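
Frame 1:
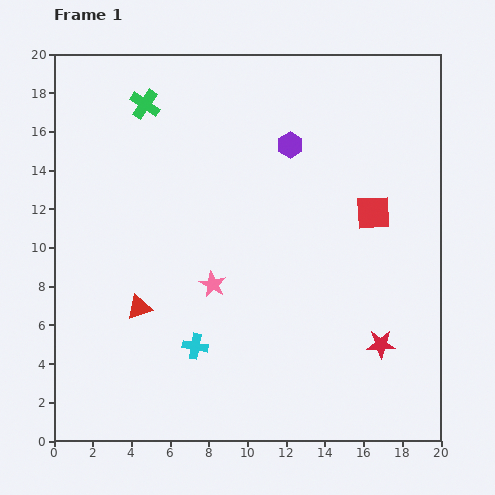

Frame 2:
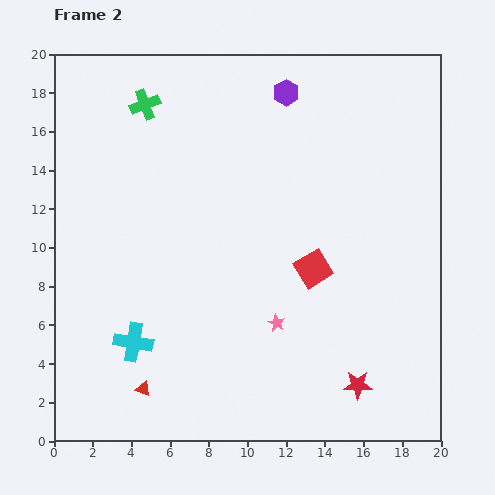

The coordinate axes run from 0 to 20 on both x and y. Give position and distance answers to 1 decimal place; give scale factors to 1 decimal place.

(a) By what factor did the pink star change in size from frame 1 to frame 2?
0.6×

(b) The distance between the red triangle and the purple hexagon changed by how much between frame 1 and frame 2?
+5.5

Distance in frame 1: 11.5. Distance in frame 2: 17.0.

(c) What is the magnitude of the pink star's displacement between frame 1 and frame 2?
3.9

The pink star moved from (8.2, 8.1) to (11.5, 6.1), a distance of √(3.3² + 2.0²) ≈ 3.9.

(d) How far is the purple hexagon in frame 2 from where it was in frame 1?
2.7

The purple hexagon moved from (12.2, 15.3) to (12.0, 18.0), a distance of √(0.2² + 2.7²) ≈ 2.7.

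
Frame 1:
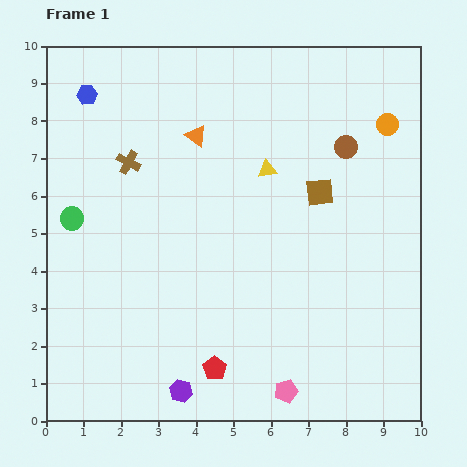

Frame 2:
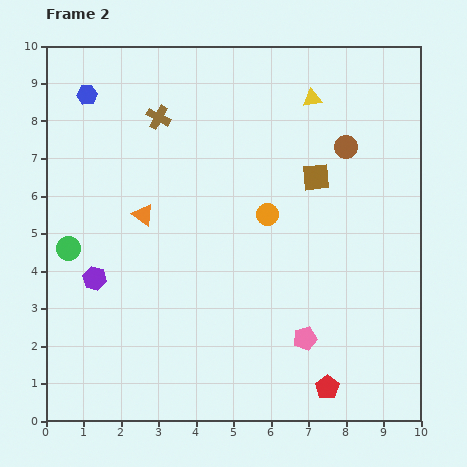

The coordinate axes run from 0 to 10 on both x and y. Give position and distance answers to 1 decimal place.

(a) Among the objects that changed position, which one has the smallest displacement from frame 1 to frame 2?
the brown square

(moved 0.4)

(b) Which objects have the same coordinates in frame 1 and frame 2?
the blue hexagon, the brown circle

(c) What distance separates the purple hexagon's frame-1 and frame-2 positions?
3.8

The purple hexagon moved from (3.6, 0.8) to (1.3, 3.8), a distance of √(2.3² + 3.0²) ≈ 3.8.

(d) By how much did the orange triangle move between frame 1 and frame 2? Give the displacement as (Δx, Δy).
(-1.4, -2.1)

The orange triangle was at (4.0, 7.6) in frame 1 and (2.6, 5.5) in frame 2.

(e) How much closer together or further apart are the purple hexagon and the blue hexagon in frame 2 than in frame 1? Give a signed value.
-3.4

Distance in frame 1: 8.3. Distance in frame 2: 4.9.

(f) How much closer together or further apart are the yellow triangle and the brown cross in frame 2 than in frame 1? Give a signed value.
+0.4

Distance in frame 1: 3.7. Distance in frame 2: 4.1.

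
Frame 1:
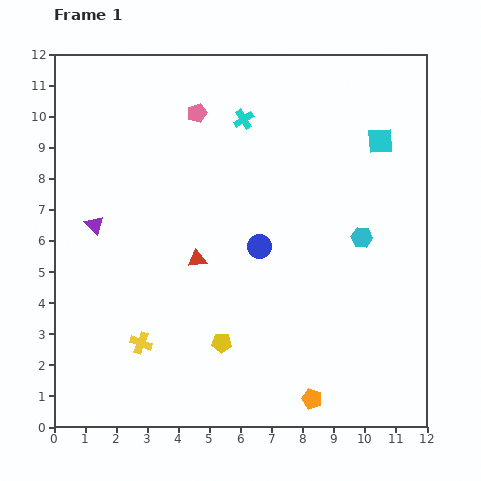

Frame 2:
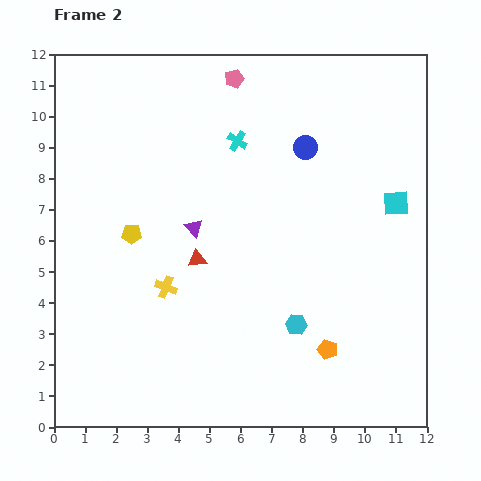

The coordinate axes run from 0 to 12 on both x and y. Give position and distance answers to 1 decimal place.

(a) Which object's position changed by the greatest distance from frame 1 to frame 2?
the yellow pentagon

(moved 4.5; next 3.5)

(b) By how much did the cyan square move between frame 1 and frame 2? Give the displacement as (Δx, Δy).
(0.5, -2.0)

The cyan square was at (10.5, 9.2) in frame 1 and (11.0, 7.2) in frame 2.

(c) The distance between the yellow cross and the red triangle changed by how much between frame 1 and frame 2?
-1.9

Distance in frame 1: 3.2. Distance in frame 2: 1.3.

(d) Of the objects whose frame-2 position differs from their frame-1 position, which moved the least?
the cyan cross

(moved 0.7)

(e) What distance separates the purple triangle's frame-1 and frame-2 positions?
3.2

The purple triangle moved from (1.3, 6.5) to (4.5, 6.4), a distance of √(3.2² + 0.1²) ≈ 3.2.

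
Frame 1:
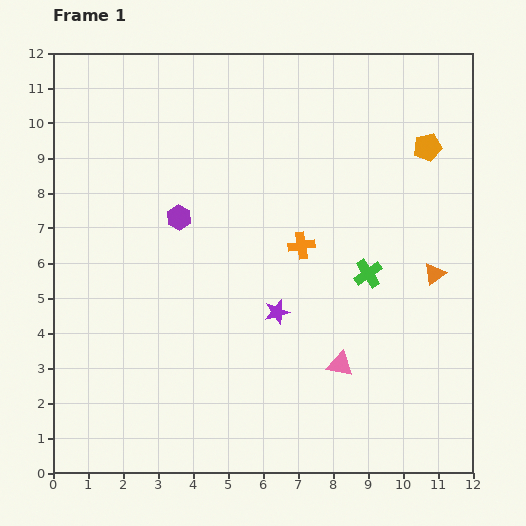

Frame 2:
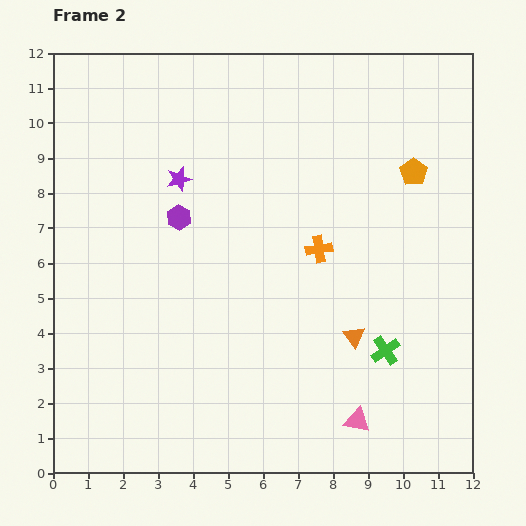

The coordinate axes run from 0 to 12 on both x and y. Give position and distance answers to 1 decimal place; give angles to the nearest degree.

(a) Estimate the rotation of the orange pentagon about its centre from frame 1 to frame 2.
24° counter-clockwise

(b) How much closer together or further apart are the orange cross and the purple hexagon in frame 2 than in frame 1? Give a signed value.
+0.5

Distance in frame 1: 3.6. Distance in frame 2: 4.1.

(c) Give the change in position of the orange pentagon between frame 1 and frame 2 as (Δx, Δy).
(-0.4, -0.7)

The orange pentagon was at (10.7, 9.3) in frame 1 and (10.3, 8.6) in frame 2.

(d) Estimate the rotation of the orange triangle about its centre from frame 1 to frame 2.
31° counter-clockwise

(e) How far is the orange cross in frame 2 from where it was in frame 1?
0.5

The orange cross moved from (7.1, 6.5) to (7.6, 6.4), a distance of √(0.5² + 0.1²) ≈ 0.5.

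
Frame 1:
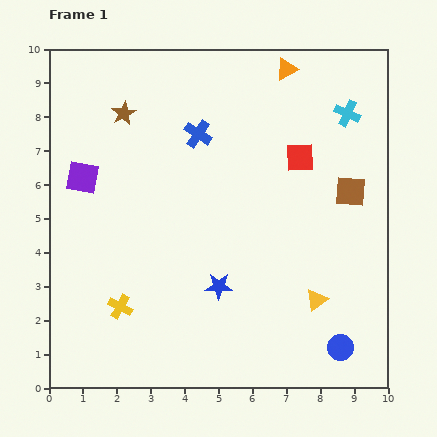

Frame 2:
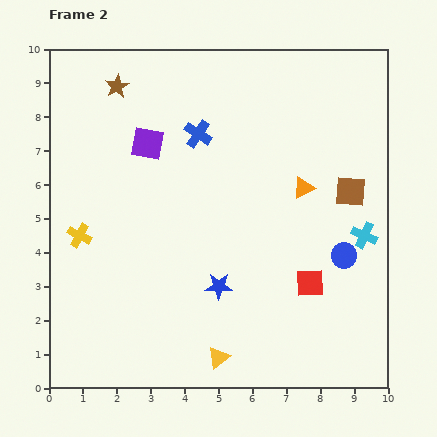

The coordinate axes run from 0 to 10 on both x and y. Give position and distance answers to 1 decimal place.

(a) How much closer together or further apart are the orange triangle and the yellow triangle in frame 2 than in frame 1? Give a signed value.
-1.3

Distance in frame 1: 6.9. Distance in frame 2: 5.6.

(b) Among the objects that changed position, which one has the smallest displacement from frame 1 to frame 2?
the brown star

(moved 0.8)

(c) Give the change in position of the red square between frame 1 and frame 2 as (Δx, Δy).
(0.3, -3.7)

The red square was at (7.4, 6.8) in frame 1 and (7.7, 3.1) in frame 2.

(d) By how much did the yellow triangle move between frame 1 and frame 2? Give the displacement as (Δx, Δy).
(-2.9, -1.7)

The yellow triangle was at (7.9, 2.6) in frame 1 and (5.0, 0.9) in frame 2.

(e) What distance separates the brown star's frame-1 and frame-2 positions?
0.8

The brown star moved from (2.2, 8.1) to (2.0, 8.9), a distance of √(0.2² + 0.8²) ≈ 0.8.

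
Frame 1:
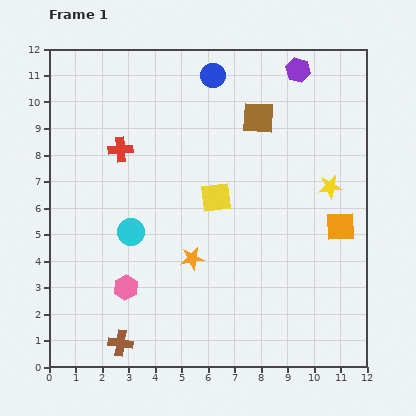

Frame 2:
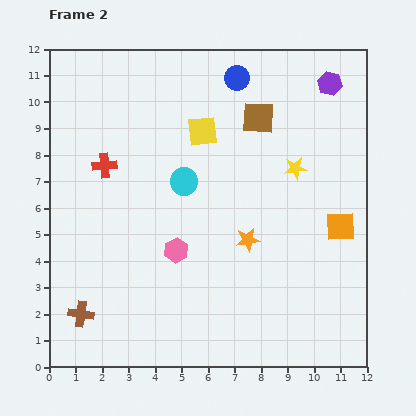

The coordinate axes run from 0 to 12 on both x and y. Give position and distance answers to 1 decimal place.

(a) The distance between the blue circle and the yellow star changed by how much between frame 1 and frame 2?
-2.1

Distance in frame 1: 6.1. Distance in frame 2: 4.0.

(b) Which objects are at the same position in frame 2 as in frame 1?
the brown square, the orange square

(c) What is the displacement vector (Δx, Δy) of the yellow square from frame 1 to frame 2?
(-0.5, 2.5)

The yellow square was at (6.3, 6.4) in frame 1 and (5.8, 8.9) in frame 2.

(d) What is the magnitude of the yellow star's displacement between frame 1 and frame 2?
1.5

The yellow star moved from (10.6, 6.8) to (9.3, 7.5), a distance of √(1.3² + 0.7²) ≈ 1.5.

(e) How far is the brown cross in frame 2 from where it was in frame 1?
1.9

The brown cross moved from (2.7, 0.9) to (1.2, 2.0), a distance of √(1.5² + 1.1²) ≈ 1.9.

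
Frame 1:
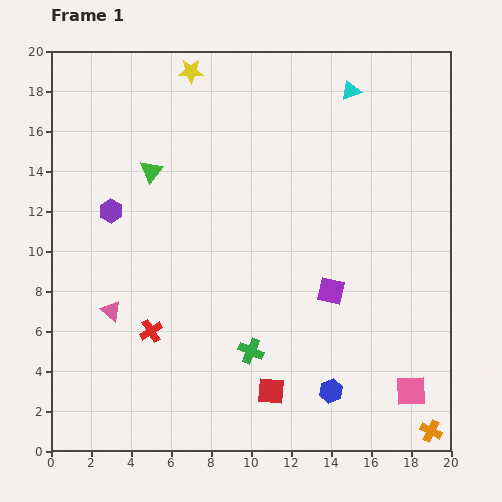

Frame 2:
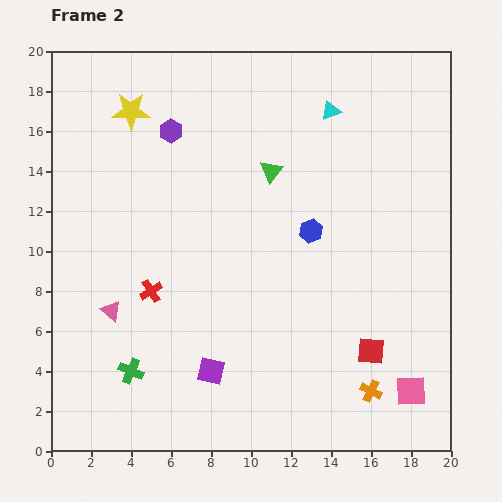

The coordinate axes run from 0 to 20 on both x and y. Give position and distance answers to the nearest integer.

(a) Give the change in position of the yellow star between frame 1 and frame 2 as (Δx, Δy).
(-3, -2)

The yellow star was at (7, 19) in frame 1 and (4, 17) in frame 2.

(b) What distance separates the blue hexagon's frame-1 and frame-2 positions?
8

The blue hexagon moved from (14, 3) to (13, 11), a distance of √(1² + 8²) ≈ 8.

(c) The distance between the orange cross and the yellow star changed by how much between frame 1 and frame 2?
-4

Distance in frame 1: 22. Distance in frame 2: 18.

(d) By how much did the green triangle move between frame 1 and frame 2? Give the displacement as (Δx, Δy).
(6, 0)

The green triangle was at (5, 14) in frame 1 and (11, 14) in frame 2.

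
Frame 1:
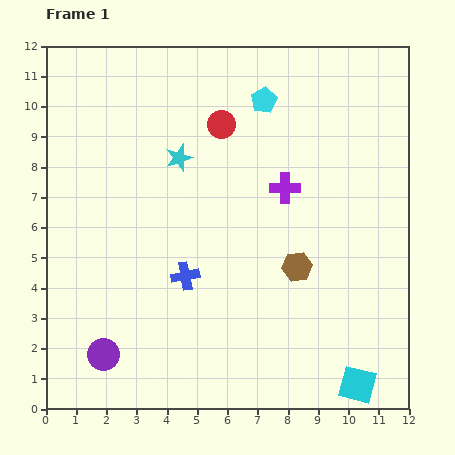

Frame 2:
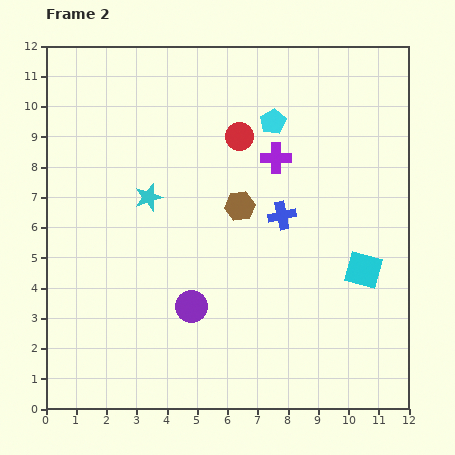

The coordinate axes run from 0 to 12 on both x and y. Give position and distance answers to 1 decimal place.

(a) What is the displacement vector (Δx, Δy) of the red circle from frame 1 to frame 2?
(0.6, -0.4)

The red circle was at (5.8, 9.4) in frame 1 and (6.4, 9.0) in frame 2.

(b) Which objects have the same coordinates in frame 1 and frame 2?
none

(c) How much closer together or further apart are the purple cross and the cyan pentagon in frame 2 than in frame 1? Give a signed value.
-1.8

Distance in frame 1: 3.0. Distance in frame 2: 1.2.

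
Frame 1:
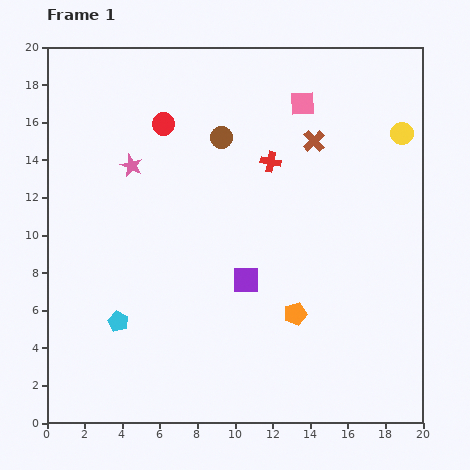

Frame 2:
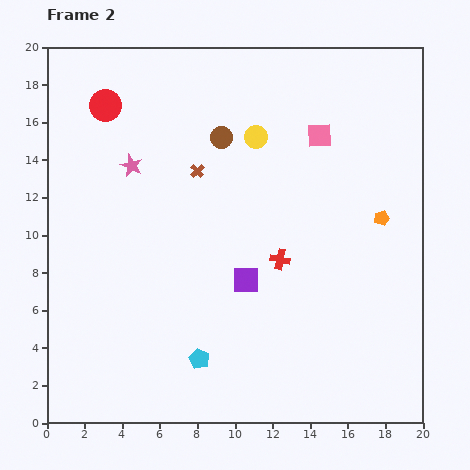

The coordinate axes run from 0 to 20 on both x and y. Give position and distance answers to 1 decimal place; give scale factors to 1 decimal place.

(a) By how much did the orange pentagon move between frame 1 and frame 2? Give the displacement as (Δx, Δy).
(4.6, 5.1)

The orange pentagon was at (13.2, 5.8) in frame 1 and (17.8, 10.9) in frame 2.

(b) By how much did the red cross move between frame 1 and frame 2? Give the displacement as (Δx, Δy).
(0.5, -5.2)

The red cross was at (11.9, 13.9) in frame 1 and (12.4, 8.7) in frame 2.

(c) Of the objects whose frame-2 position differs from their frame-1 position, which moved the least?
the pink square

(moved 1.9)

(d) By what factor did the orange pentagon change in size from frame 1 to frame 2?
0.7×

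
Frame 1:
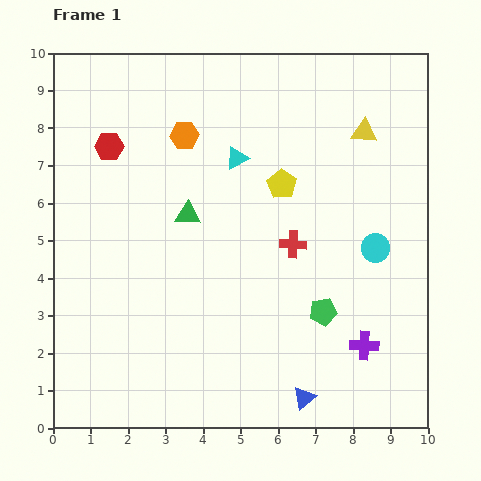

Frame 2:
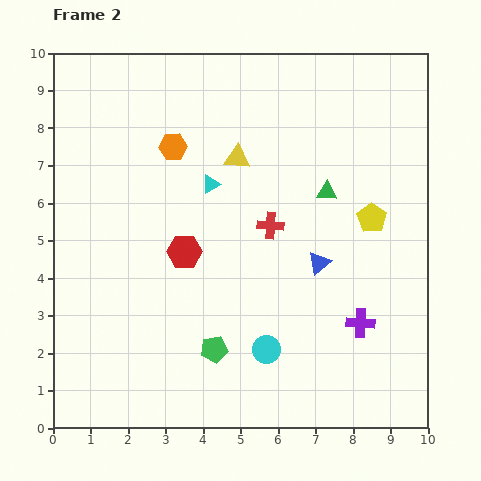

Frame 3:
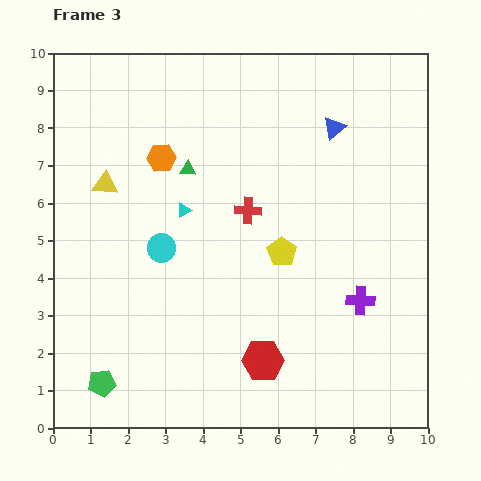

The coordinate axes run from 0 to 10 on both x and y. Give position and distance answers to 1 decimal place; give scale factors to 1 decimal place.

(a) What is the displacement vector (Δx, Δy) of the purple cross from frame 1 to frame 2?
(-0.1, 0.6)

The purple cross was at (8.3, 2.2) in frame 1 and (8.2, 2.8) in frame 2.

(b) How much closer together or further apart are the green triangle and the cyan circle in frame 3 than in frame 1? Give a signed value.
-2.9

Distance in frame 1: 5.1. Distance in frame 3: 2.2.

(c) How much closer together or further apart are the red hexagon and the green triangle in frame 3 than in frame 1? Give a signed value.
+2.7

Distance in frame 1: 2.8. Distance in frame 3: 5.5.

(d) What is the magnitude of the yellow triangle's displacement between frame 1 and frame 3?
7.0

The yellow triangle moved from (8.3, 7.9) to (1.4, 6.5), a distance of √(6.9² + 1.4²) ≈ 7.0.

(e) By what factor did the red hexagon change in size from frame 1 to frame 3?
1.5×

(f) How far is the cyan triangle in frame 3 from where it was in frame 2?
1.0

The cyan triangle moved from (4.2, 6.5) to (3.5, 5.8), a distance of √(0.7² + 0.7²) ≈ 1.0.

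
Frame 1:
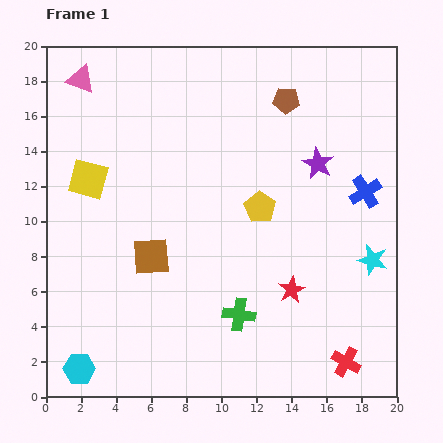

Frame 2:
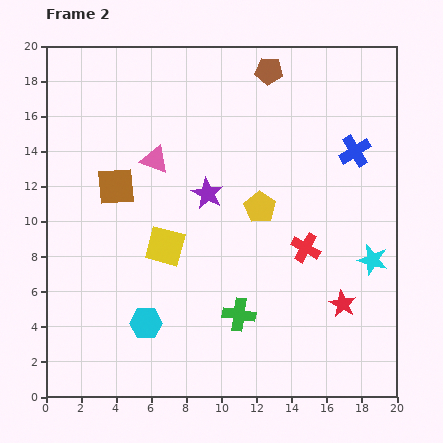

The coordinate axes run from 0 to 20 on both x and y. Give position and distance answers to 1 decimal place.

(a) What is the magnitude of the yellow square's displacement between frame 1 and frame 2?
5.8

The yellow square moved from (2.4, 12.4) to (6.8, 8.6), a distance of √(4.4² + 3.8²) ≈ 5.8.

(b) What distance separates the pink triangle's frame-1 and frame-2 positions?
6.2

The pink triangle moved from (2.0, 18.1) to (6.2, 13.5), a distance of √(4.2² + 4.6²) ≈ 6.2.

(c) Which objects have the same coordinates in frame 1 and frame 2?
the yellow pentagon, the cyan star, the green cross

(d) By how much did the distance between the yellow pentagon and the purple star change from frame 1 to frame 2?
-1.0

Distance in frame 1: 4.1. Distance in frame 2: 3.1.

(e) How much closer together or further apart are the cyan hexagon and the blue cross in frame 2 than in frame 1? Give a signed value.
-3.8

Distance in frame 1: 19.2. Distance in frame 2: 15.4.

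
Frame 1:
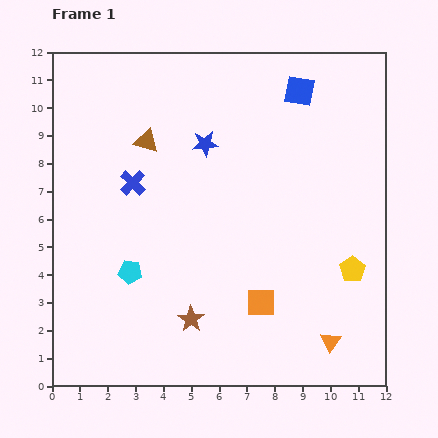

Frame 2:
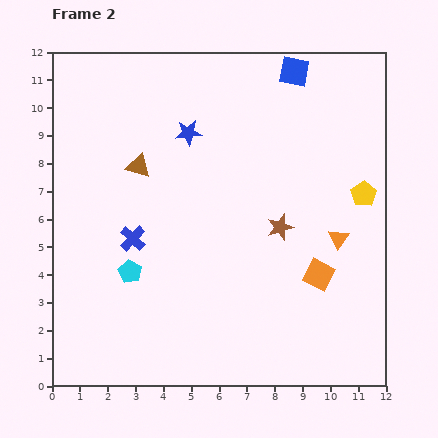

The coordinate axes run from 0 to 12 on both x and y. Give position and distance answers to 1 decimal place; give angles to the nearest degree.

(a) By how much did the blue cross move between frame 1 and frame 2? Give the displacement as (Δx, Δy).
(0.0, -2.0)

The blue cross was at (2.9, 7.3) in frame 1 and (2.9, 5.3) in frame 2.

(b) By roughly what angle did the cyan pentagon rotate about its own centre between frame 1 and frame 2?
20° clockwise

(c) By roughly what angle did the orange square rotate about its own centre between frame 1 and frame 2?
27° clockwise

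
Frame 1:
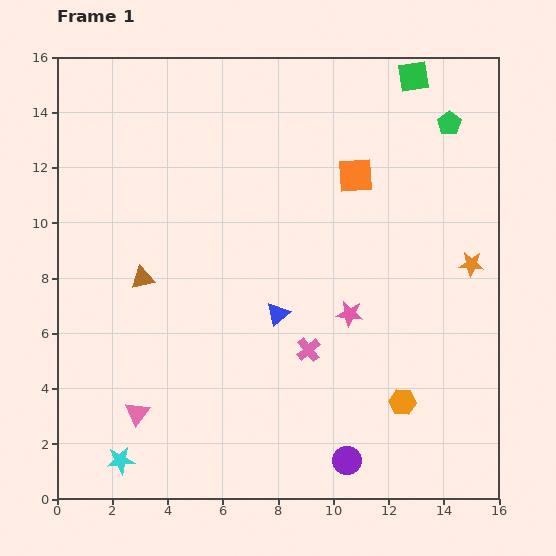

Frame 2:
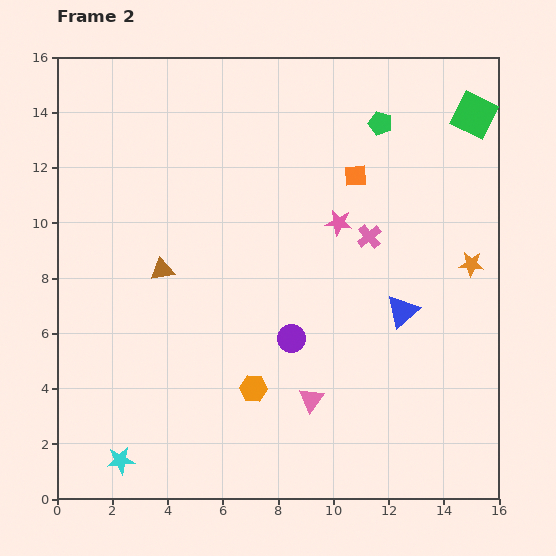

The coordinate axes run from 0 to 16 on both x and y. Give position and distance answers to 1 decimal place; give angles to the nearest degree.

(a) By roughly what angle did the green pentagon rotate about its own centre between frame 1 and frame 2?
20° counter-clockwise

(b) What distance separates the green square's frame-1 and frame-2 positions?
2.6

The green square moved from (12.9, 15.3) to (15.1, 13.9), a distance of √(2.2² + 1.4²) ≈ 2.6.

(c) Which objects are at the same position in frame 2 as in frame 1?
the orange square, the cyan star, the orange star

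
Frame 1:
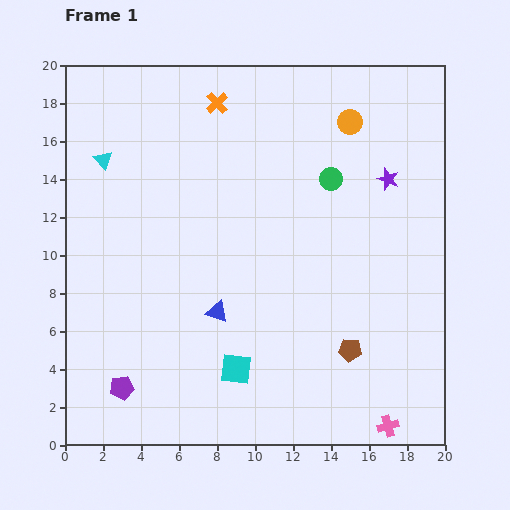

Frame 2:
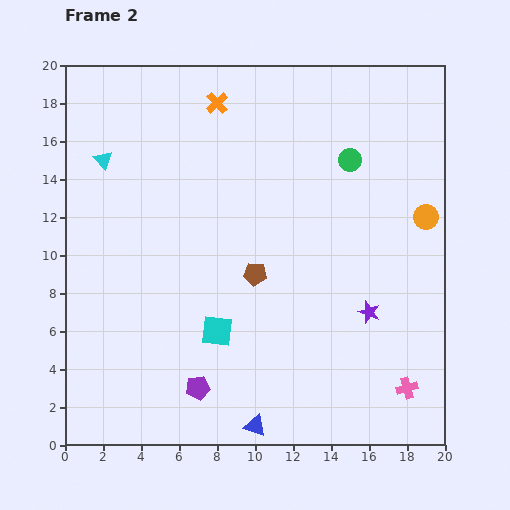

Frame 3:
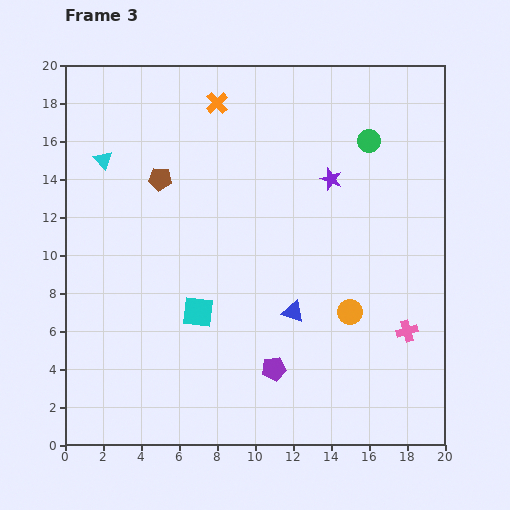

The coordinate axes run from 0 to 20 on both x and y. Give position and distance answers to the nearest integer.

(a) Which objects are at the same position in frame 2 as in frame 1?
the orange cross, the cyan triangle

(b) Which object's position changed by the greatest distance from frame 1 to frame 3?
the brown pentagon

(moved 13; next 10)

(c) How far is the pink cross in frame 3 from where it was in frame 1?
5

The pink cross moved from (17, 1) to (18, 6), a distance of √(1² + 5²) ≈ 5.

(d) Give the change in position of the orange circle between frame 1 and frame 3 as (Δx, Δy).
(0, -10)

The orange circle was at (15, 17) in frame 1 and (15, 7) in frame 3.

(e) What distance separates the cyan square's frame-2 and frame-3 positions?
1

The cyan square moved from (8, 6) to (7, 7), a distance of √(1² + 1²) ≈ 1.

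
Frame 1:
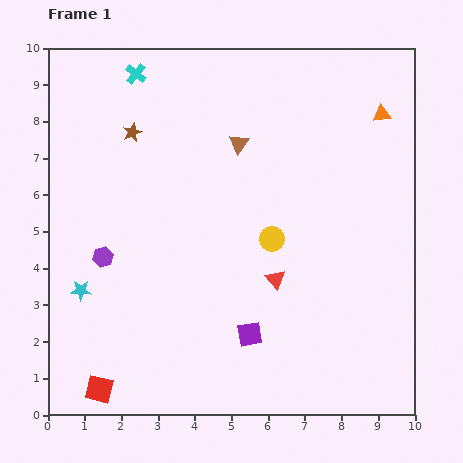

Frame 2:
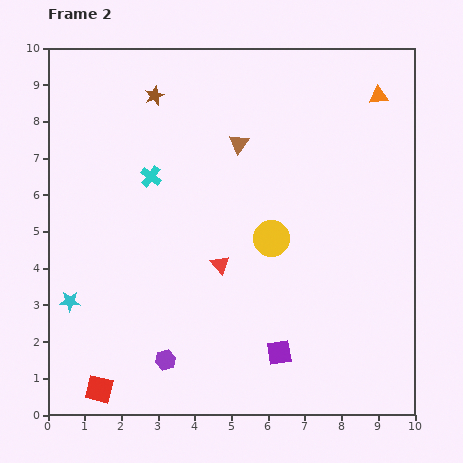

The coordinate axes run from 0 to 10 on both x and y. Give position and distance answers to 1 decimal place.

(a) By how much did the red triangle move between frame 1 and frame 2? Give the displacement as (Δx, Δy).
(-1.5, 0.4)

The red triangle was at (6.2, 3.7) in frame 1 and (4.7, 4.1) in frame 2.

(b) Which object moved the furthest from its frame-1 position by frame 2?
the purple hexagon

(moved 3.3; next 2.8)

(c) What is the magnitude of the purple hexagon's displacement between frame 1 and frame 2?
3.3

The purple hexagon moved from (1.5, 4.3) to (3.2, 1.5), a distance of √(1.7² + 2.8²) ≈ 3.3.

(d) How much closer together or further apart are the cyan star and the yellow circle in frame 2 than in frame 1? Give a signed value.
+0.4

Distance in frame 1: 5.4. Distance in frame 2: 5.8.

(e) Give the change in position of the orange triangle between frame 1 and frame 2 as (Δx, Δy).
(-0.1, 0.5)

The orange triangle was at (9.1, 8.2) in frame 1 and (9.0, 8.7) in frame 2.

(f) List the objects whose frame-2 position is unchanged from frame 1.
the brown triangle, the yellow circle, the red square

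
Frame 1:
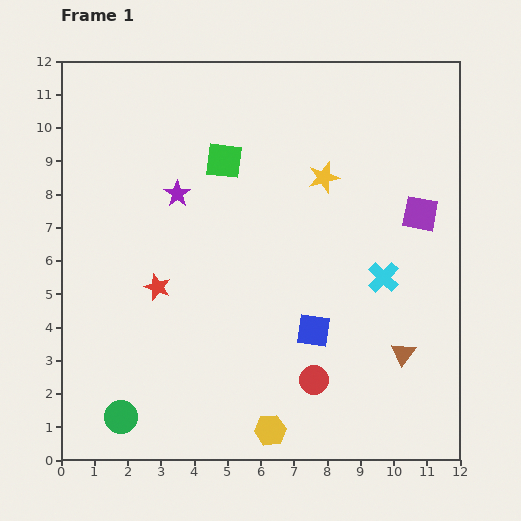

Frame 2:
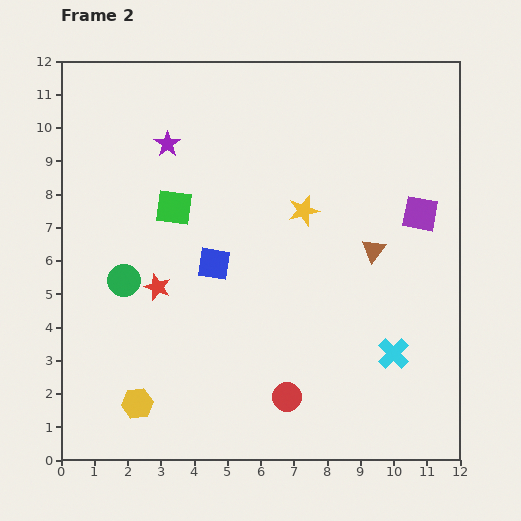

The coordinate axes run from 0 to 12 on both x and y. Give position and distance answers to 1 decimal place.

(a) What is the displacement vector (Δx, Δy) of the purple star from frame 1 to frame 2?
(-0.3, 1.5)

The purple star was at (3.5, 8.0) in frame 1 and (3.2, 9.5) in frame 2.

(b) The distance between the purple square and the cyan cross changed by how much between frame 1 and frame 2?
+2.1

Distance in frame 1: 2.2. Distance in frame 2: 4.3.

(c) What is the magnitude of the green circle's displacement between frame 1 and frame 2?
4.1

The green circle moved from (1.8, 1.3) to (1.9, 5.4), a distance of √(0.1² + 4.1²) ≈ 4.1.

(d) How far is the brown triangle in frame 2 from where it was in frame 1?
3.2

The brown triangle moved from (10.3, 3.2) to (9.4, 6.3), a distance of √(0.9² + 3.1²) ≈ 3.2.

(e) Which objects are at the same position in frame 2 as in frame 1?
the red star, the purple square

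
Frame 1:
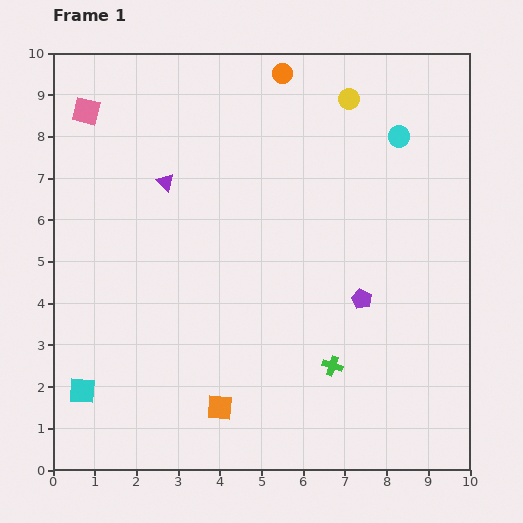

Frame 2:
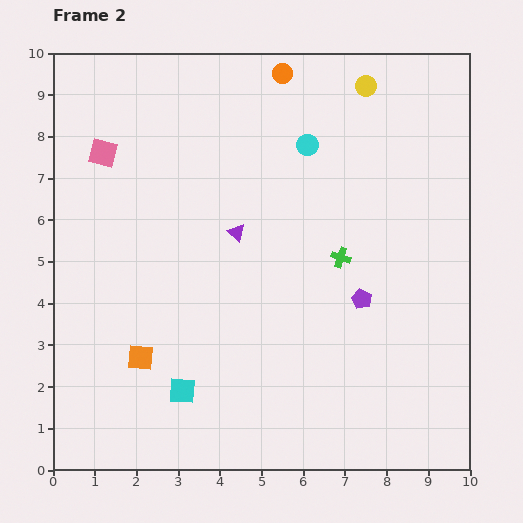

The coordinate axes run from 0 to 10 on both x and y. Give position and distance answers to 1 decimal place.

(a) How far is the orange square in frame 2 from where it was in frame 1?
2.2

The orange square moved from (4.0, 1.5) to (2.1, 2.7), a distance of √(1.9² + 1.2²) ≈ 2.2.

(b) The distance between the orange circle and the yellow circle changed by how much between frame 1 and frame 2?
+0.3

Distance in frame 1: 1.7. Distance in frame 2: 2.0.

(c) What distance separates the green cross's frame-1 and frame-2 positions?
2.6

The green cross moved from (6.7, 2.5) to (6.9, 5.1), a distance of √(0.2² + 2.6²) ≈ 2.6.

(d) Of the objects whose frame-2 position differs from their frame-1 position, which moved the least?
the yellow circle

(moved 0.5)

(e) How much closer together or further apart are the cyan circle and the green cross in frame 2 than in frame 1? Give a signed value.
-2.9

Distance in frame 1: 5.7. Distance in frame 2: 2.8.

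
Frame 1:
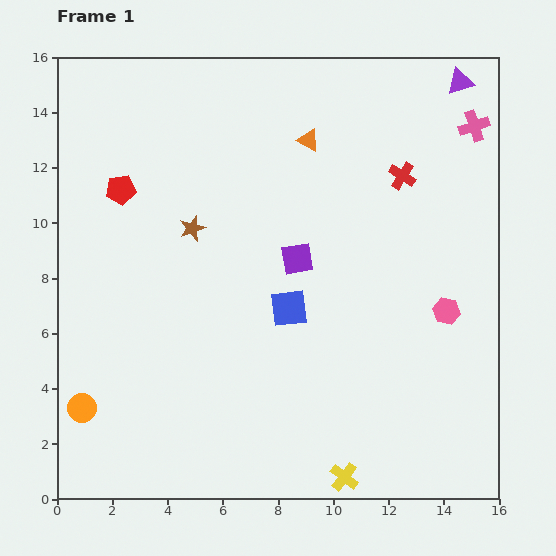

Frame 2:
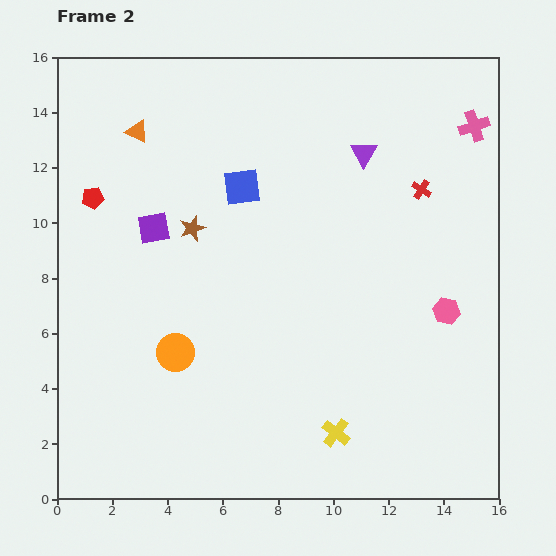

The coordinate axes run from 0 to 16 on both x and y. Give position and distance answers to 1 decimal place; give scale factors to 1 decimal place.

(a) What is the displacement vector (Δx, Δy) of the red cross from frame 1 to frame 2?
(0.7, -0.5)

The red cross was at (12.5, 11.7) in frame 1 and (13.2, 11.2) in frame 2.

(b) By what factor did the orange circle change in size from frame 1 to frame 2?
1.3×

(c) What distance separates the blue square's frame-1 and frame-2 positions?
4.7

The blue square moved from (8.4, 6.9) to (6.7, 11.3), a distance of √(1.7² + 4.4²) ≈ 4.7.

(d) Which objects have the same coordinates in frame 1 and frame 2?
the brown star, the pink hexagon, the pink cross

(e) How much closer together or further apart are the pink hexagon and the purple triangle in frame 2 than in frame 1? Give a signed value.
-1.9

Distance in frame 1: 8.3. Distance in frame 2: 6.4.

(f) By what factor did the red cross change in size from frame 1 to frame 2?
0.7×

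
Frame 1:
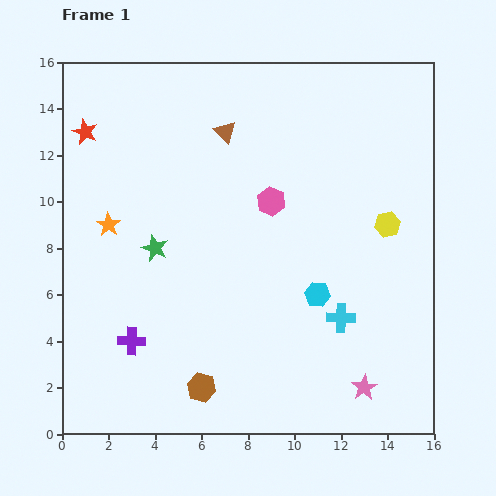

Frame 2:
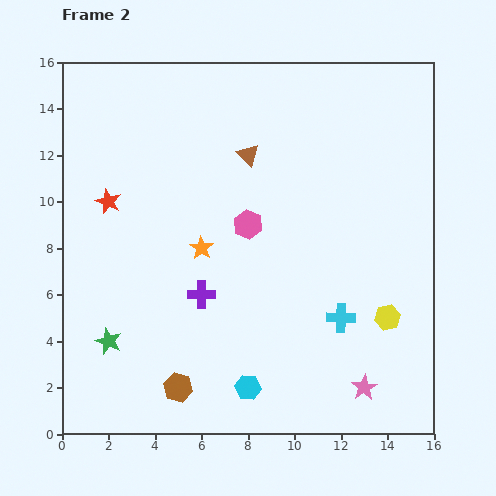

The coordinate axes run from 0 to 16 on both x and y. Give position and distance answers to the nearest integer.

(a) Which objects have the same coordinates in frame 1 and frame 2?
the pink star, the cyan cross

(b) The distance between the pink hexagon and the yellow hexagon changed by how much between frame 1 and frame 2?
+2

Distance in frame 1: 5. Distance in frame 2: 7.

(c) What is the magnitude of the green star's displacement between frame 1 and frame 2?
4

The green star moved from (4, 8) to (2, 4), a distance of √(2² + 4²) ≈ 4.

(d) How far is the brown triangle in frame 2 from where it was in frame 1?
1

The brown triangle moved from (7, 13) to (8, 12), a distance of √(1² + 1²) ≈ 1.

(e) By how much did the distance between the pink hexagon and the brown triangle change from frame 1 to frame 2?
-1

Distance in frame 1: 4. Distance in frame 2: 3.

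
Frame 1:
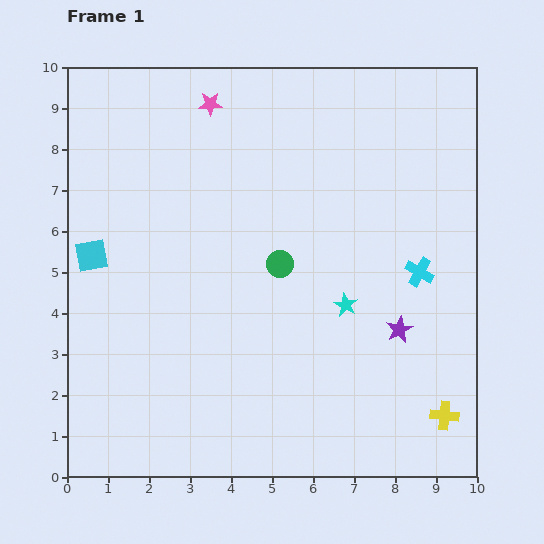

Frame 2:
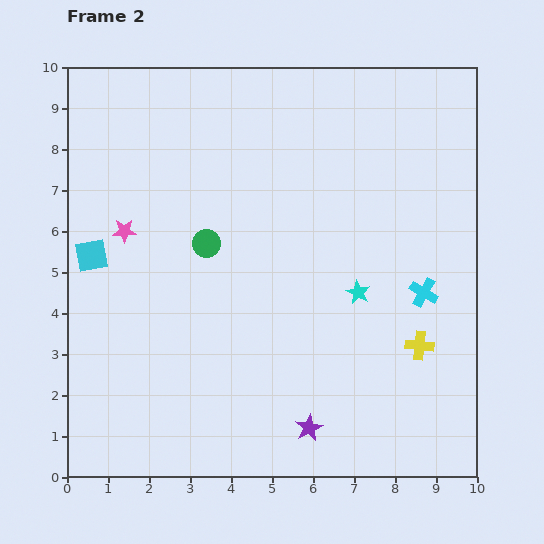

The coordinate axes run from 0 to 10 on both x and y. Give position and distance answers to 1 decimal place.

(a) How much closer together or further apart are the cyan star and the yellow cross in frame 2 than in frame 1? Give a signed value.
-1.6

Distance in frame 1: 3.6. Distance in frame 2: 2.0.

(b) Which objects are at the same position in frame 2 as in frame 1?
the cyan square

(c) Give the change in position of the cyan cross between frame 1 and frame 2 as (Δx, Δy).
(0.1, -0.5)

The cyan cross was at (8.6, 5.0) in frame 1 and (8.7, 4.5) in frame 2.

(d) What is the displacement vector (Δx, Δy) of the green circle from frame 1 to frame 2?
(-1.8, 0.5)

The green circle was at (5.2, 5.2) in frame 1 and (3.4, 5.7) in frame 2.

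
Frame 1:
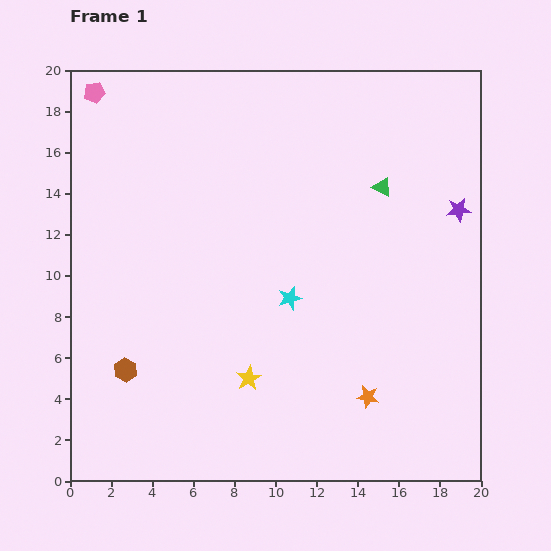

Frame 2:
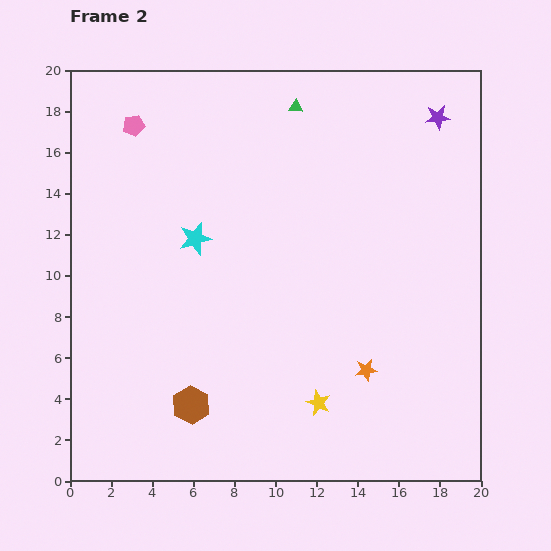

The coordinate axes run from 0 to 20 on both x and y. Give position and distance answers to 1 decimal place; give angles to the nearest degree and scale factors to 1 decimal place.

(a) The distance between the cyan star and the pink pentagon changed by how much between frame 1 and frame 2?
-7.5

Distance in frame 1: 13.8. Distance in frame 2: 6.3.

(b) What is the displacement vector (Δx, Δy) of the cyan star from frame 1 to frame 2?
(-4.6, 2.9)

The cyan star was at (10.7, 8.9) in frame 1 and (6.1, 11.8) in frame 2.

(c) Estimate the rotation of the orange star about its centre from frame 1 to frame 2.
21° counter-clockwise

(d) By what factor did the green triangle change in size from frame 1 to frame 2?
0.7×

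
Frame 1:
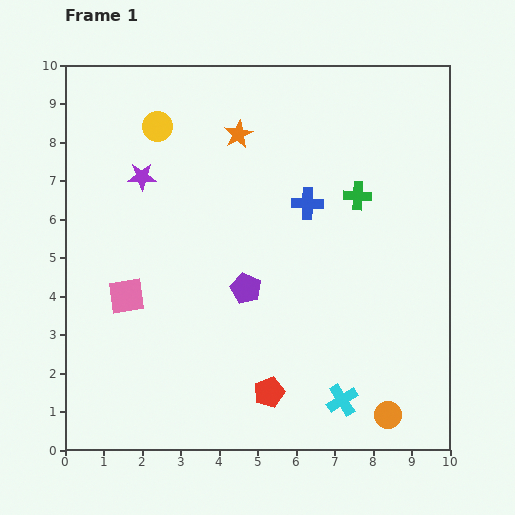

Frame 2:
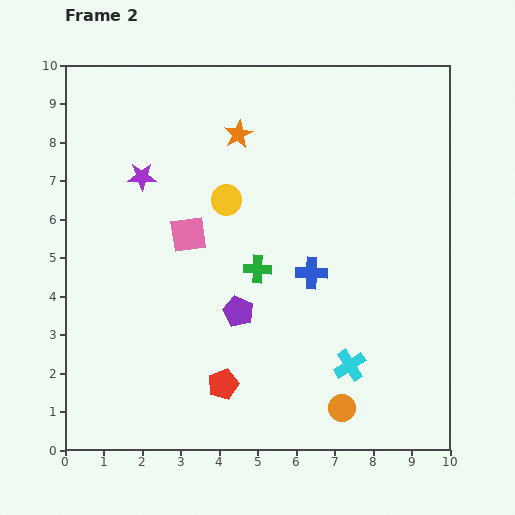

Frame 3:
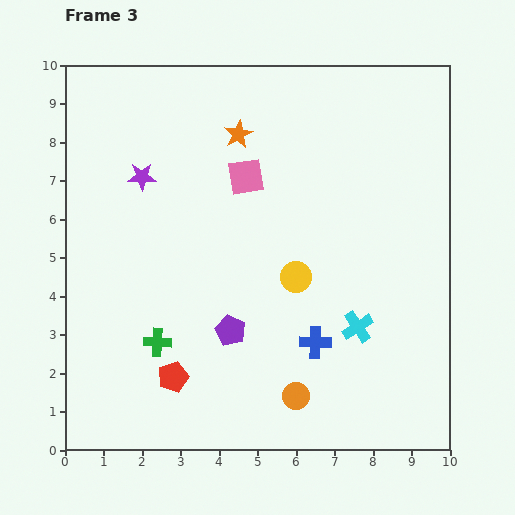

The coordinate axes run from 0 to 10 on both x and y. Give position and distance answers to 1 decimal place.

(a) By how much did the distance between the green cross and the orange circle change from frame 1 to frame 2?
-1.6

Distance in frame 1: 5.8. Distance in frame 2: 4.2.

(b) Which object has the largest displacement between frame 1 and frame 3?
the green cross

(moved 6.4; next 5.3)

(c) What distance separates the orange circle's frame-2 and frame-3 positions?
1.2

The orange circle moved from (7.2, 1.1) to (6.0, 1.4), a distance of √(1.2² + 0.3²) ≈ 1.2.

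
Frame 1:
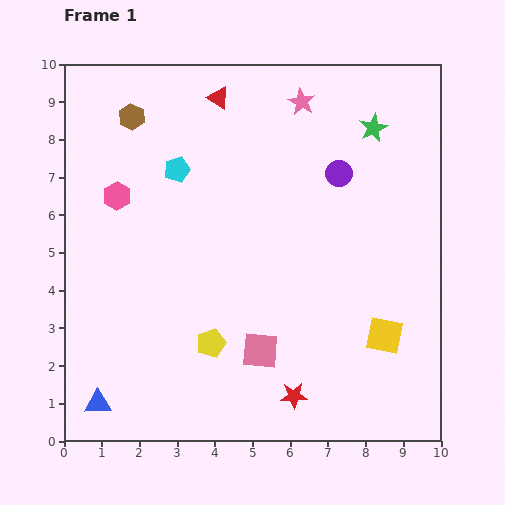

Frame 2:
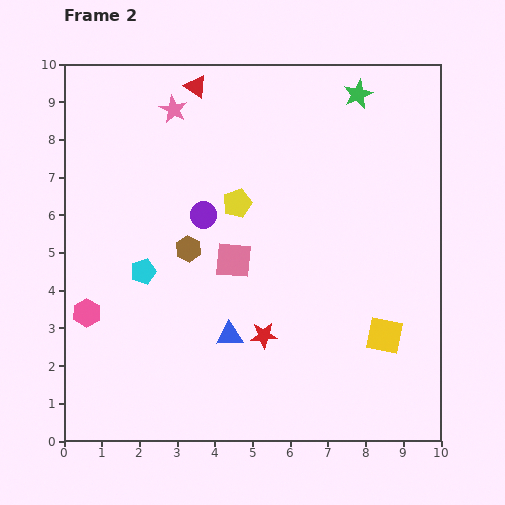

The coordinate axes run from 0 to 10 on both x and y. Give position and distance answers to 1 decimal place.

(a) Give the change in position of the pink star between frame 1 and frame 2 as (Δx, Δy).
(-3.4, -0.2)

The pink star was at (6.3, 9.0) in frame 1 and (2.9, 8.8) in frame 2.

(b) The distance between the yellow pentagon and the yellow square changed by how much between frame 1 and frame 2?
+0.6

Distance in frame 1: 4.6. Distance in frame 2: 5.2.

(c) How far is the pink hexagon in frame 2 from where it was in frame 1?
3.2

The pink hexagon moved from (1.4, 6.5) to (0.6, 3.4), a distance of √(0.8² + 3.1²) ≈ 3.2.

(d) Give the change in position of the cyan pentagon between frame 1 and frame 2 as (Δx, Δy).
(-0.9, -2.7)

The cyan pentagon was at (3.0, 7.2) in frame 1 and (2.1, 4.5) in frame 2.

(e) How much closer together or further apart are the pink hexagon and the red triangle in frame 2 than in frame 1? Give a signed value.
+3.0

Distance in frame 1: 3.7. Distance in frame 2: 6.7.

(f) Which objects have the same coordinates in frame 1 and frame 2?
the yellow square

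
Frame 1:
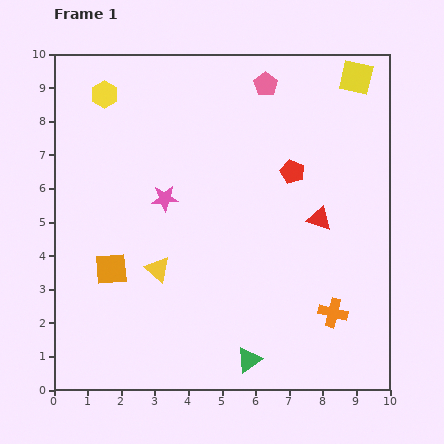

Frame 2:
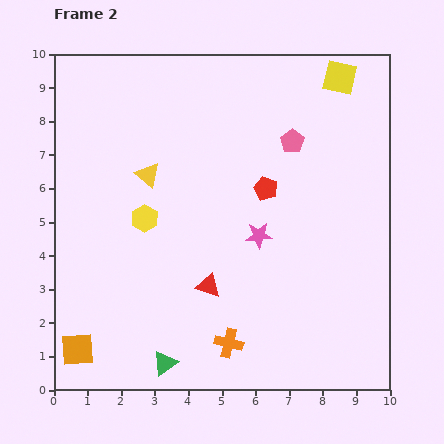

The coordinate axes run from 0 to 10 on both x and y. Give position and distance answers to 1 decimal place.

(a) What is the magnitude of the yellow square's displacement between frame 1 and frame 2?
0.5

The yellow square moved from (9.0, 9.3) to (8.5, 9.3), a distance of √(0.5² + 0.0²) ≈ 0.5.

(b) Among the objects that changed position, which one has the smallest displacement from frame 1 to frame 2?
the yellow square

(moved 0.5)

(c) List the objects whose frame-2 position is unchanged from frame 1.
none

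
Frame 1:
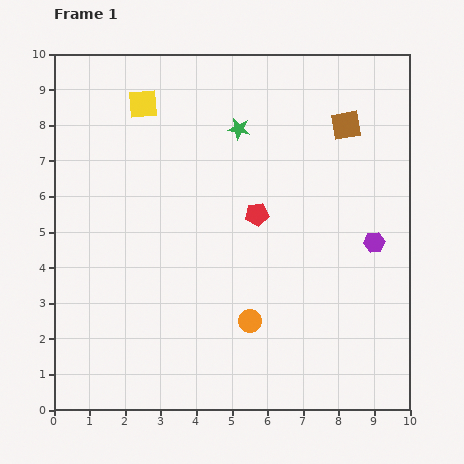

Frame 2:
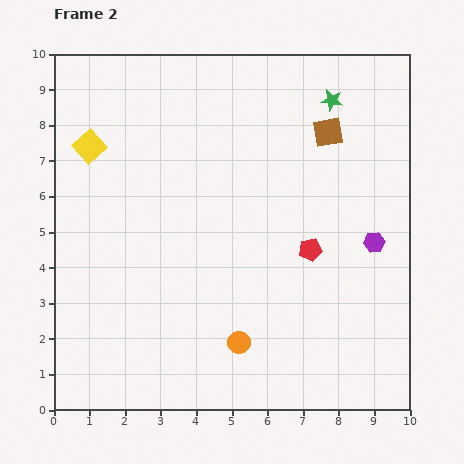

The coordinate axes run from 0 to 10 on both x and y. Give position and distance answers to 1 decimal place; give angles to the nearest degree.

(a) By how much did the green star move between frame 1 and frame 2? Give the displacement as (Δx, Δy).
(2.6, 0.8)

The green star was at (5.2, 7.9) in frame 1 and (7.8, 8.7) in frame 2.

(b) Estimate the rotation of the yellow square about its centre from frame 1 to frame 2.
37° counter-clockwise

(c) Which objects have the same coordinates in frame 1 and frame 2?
the purple hexagon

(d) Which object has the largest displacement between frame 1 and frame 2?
the green star

(moved 2.7; next 1.9)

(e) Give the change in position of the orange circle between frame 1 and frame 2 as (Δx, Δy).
(-0.3, -0.6)

The orange circle was at (5.5, 2.5) in frame 1 and (5.2, 1.9) in frame 2.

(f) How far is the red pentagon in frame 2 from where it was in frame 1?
1.8

The red pentagon moved from (5.7, 5.5) to (7.2, 4.5), a distance of √(1.5² + 1.0²) ≈ 1.8.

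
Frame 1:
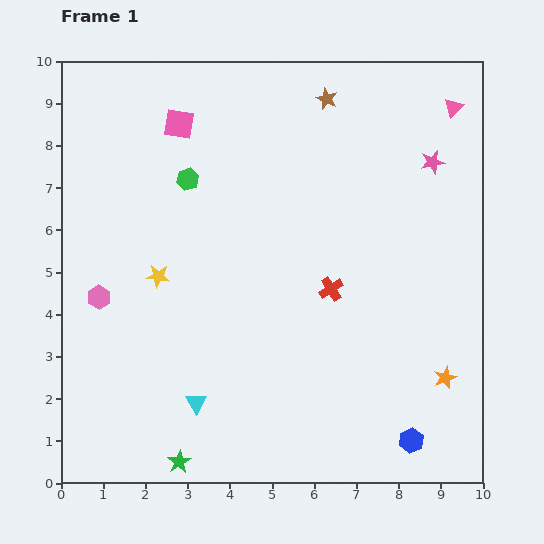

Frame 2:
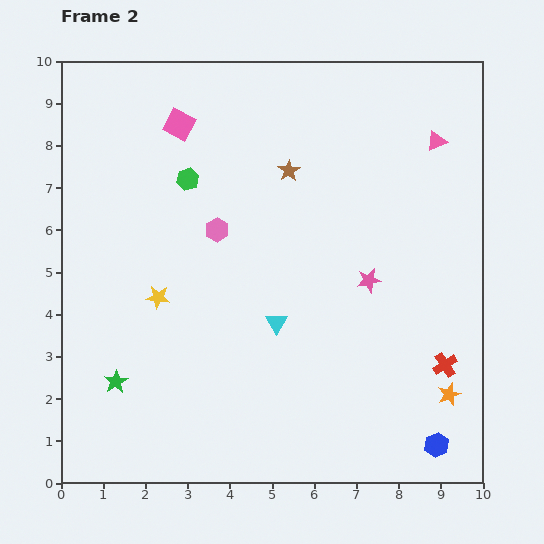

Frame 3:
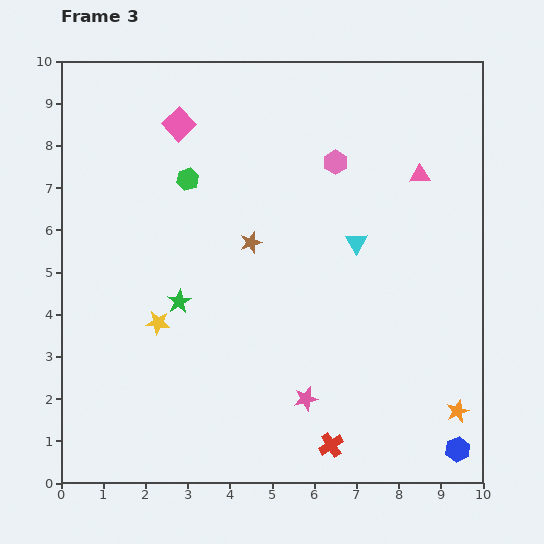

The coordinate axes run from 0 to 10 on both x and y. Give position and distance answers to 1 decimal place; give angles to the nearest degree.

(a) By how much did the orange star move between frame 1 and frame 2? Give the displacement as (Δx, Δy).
(0.1, -0.4)

The orange star was at (9.1, 2.5) in frame 1 and (9.2, 2.1) in frame 2.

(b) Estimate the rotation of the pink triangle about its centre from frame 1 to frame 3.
42° clockwise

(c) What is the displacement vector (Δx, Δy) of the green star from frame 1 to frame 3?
(0.0, 3.8)

The green star was at (2.8, 0.5) in frame 1 and (2.8, 4.3) in frame 3.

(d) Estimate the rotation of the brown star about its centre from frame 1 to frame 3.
31° clockwise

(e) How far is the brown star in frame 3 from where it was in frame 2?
1.9

The brown star moved from (5.4, 7.4) to (4.5, 5.7), a distance of √(0.9² + 1.7²) ≈ 1.9.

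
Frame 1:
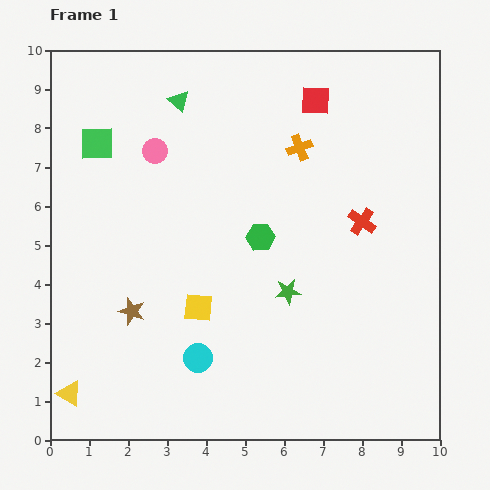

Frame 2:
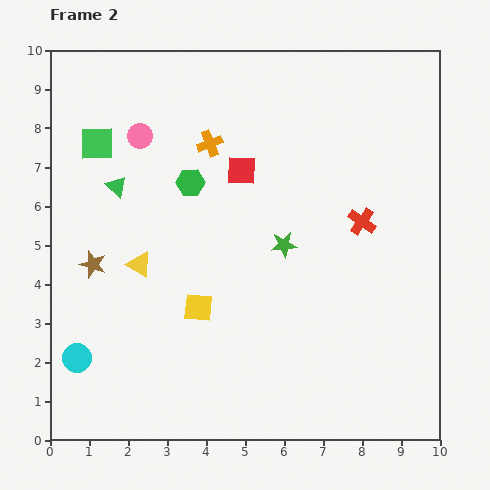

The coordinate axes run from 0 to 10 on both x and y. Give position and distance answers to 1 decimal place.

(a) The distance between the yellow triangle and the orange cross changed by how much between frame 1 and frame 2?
-5.0

Distance in frame 1: 8.6. Distance in frame 2: 3.6.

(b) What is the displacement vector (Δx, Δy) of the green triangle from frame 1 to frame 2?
(-1.6, -2.2)

The green triangle was at (3.3, 8.7) in frame 1 and (1.7, 6.5) in frame 2.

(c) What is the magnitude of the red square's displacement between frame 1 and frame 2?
2.6

The red square moved from (6.8, 8.7) to (4.9, 6.9), a distance of √(1.9² + 1.8²) ≈ 2.6.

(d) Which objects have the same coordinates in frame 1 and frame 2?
the yellow square, the red cross, the green square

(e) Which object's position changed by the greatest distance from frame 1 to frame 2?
the yellow triangle

(moved 3.8; next 3.1)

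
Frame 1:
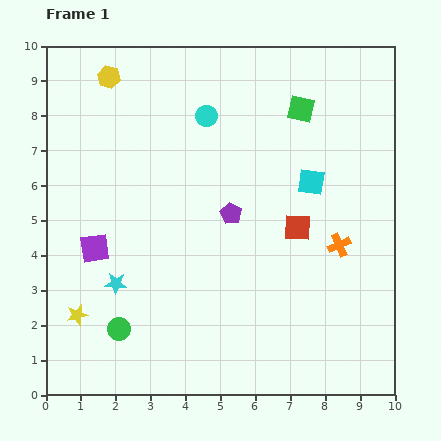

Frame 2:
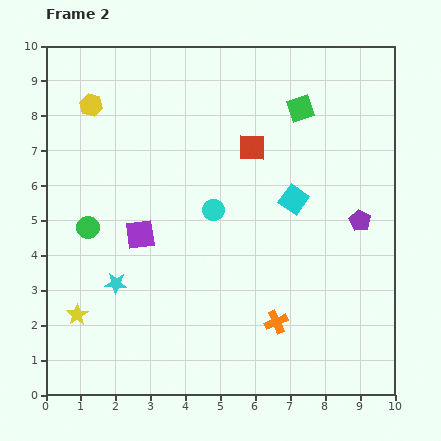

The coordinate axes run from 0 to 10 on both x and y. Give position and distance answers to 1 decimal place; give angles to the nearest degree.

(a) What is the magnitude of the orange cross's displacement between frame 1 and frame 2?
2.8

The orange cross moved from (8.4, 4.3) to (6.6, 2.1), a distance of √(1.8² + 2.2²) ≈ 2.8.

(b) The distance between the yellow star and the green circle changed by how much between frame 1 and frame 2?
+1.2

Distance in frame 1: 1.3. Distance in frame 2: 2.5.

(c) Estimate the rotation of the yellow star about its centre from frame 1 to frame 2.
21° counter-clockwise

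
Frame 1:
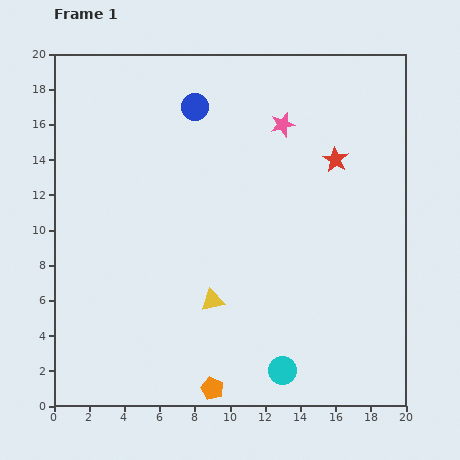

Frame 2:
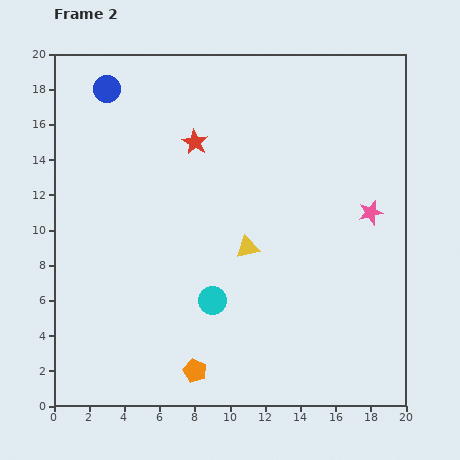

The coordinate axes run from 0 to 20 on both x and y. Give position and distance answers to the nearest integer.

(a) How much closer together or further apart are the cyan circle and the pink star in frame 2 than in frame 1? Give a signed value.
-4

Distance in frame 1: 14. Distance in frame 2: 10.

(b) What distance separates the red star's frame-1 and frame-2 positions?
8

The red star moved from (16, 14) to (8, 15), a distance of √(8² + 1²) ≈ 8.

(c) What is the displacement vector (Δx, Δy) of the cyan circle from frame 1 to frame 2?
(-4, 4)

The cyan circle was at (13, 2) in frame 1 and (9, 6) in frame 2.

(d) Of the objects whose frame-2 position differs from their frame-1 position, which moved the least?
the orange pentagon

(moved 1)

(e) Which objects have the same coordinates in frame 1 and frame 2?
none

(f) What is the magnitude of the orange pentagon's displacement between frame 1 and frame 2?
1

The orange pentagon moved from (9, 1) to (8, 2), a distance of √(1² + 1²) ≈ 1.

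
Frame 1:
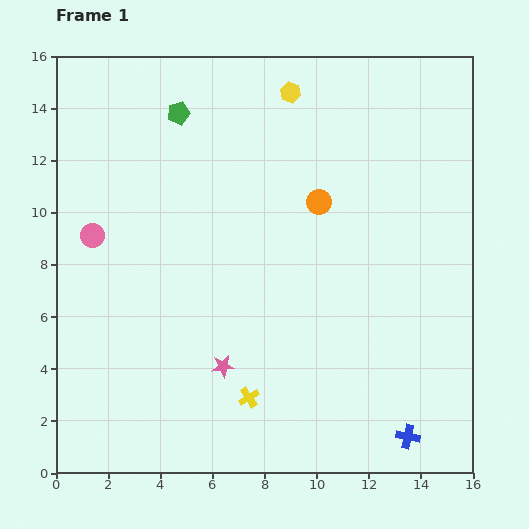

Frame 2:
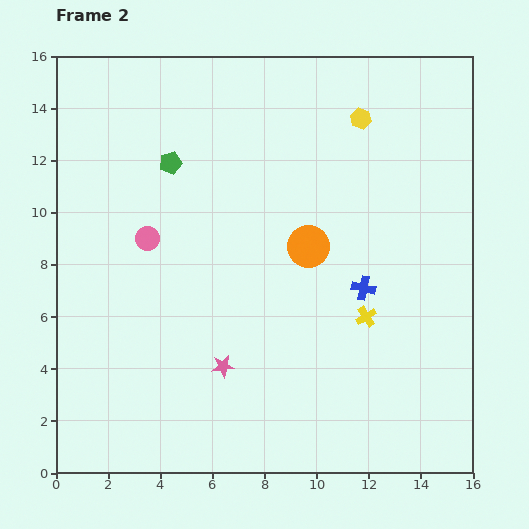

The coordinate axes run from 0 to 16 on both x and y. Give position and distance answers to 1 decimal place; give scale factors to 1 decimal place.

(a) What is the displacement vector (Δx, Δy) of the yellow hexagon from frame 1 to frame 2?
(2.7, -1.0)

The yellow hexagon was at (9.0, 14.6) in frame 1 and (11.7, 13.6) in frame 2.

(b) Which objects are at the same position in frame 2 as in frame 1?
the pink star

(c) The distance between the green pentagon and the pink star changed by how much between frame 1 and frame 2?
-1.7

Distance in frame 1: 9.8. Distance in frame 2: 8.1.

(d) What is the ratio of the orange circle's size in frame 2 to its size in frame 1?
1.7×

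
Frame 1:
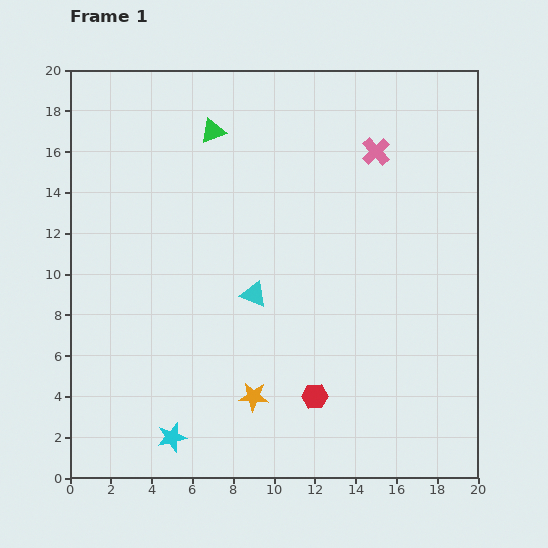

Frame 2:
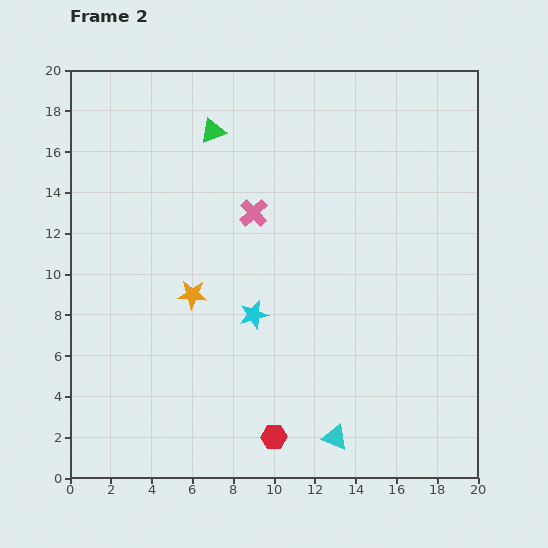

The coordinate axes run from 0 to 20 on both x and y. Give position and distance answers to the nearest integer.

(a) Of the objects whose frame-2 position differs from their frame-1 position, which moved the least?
the red hexagon

(moved 3)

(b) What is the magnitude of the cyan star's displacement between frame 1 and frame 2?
7

The cyan star moved from (5, 2) to (9, 8), a distance of √(4² + 6²) ≈ 7.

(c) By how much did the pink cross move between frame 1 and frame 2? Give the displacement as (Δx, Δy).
(-6, -3)

The pink cross was at (15, 16) in frame 1 and (9, 13) in frame 2.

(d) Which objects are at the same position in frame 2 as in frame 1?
the green triangle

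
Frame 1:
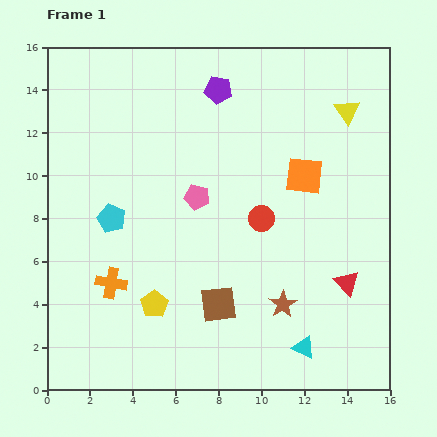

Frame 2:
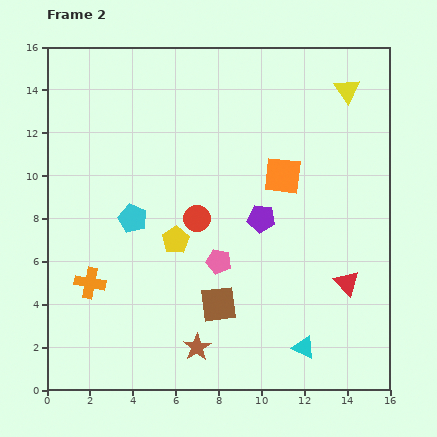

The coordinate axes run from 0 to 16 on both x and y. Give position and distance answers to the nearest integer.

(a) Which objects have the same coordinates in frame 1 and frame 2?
the brown square, the red triangle, the cyan triangle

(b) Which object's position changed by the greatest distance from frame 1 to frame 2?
the purple pentagon

(moved 6; next 4)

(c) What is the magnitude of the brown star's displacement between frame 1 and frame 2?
4

The brown star moved from (11, 4) to (7, 2), a distance of √(4² + 2²) ≈ 4.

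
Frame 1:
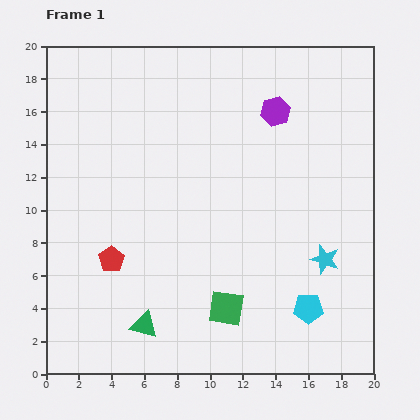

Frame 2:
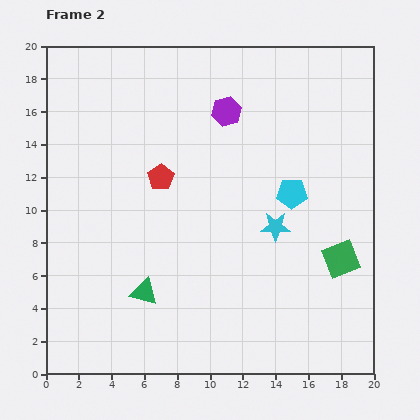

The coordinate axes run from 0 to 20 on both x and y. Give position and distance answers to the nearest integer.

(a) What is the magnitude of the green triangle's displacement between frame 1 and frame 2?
2

The green triangle moved from (6, 3) to (6, 5), a distance of √(0² + 2²) ≈ 2.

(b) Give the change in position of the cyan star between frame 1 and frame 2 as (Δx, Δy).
(-3, 2)

The cyan star was at (17, 7) in frame 1 and (14, 9) in frame 2.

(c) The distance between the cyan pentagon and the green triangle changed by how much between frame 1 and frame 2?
+1

Distance in frame 1: 10. Distance in frame 2: 11.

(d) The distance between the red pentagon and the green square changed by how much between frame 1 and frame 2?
+4

Distance in frame 1: 8. Distance in frame 2: 12.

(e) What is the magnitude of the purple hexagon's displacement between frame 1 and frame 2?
3

The purple hexagon moved from (14, 16) to (11, 16), a distance of √(3² + 0²) ≈ 3.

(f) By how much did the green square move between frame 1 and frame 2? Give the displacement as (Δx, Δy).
(7, 3)

The green square was at (11, 4) in frame 1 and (18, 7) in frame 2.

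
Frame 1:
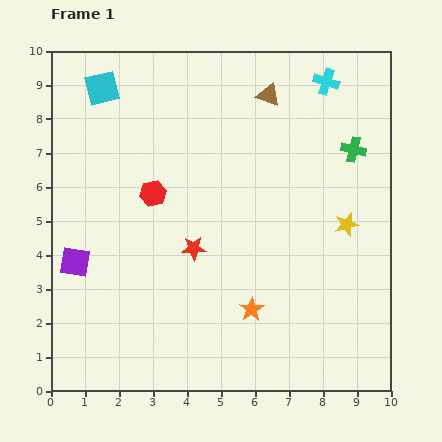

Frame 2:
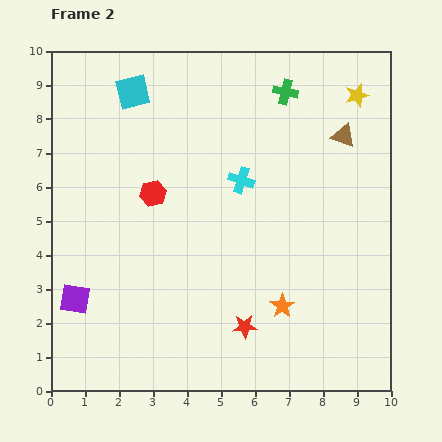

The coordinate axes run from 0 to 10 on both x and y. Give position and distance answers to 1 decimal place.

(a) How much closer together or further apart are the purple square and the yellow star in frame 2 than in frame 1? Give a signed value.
+2.1

Distance in frame 1: 8.1. Distance in frame 2: 10.2.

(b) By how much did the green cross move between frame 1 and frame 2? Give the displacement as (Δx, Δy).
(-2.0, 1.7)

The green cross was at (8.9, 7.1) in frame 1 and (6.9, 8.8) in frame 2.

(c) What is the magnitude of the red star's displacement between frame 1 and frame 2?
2.7

The red star moved from (4.2, 4.2) to (5.7, 1.9), a distance of √(1.5² + 2.3²) ≈ 2.7.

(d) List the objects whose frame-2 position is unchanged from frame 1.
the red hexagon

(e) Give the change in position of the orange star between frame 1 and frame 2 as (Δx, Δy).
(0.9, 0.1)

The orange star was at (5.9, 2.4) in frame 1 and (6.8, 2.5) in frame 2.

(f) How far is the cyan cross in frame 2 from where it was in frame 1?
3.8

The cyan cross moved from (8.1, 9.1) to (5.6, 6.2), a distance of √(2.5² + 2.9²) ≈ 3.8.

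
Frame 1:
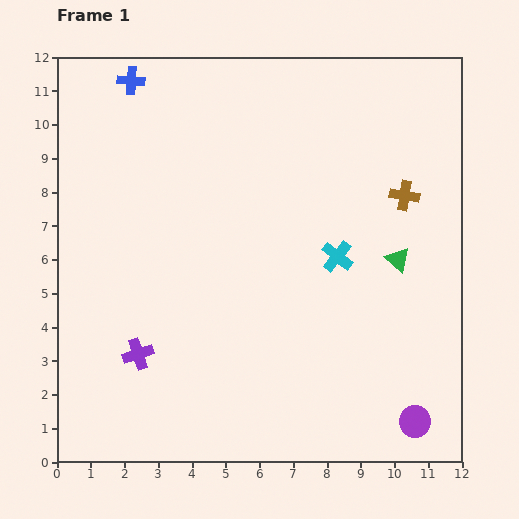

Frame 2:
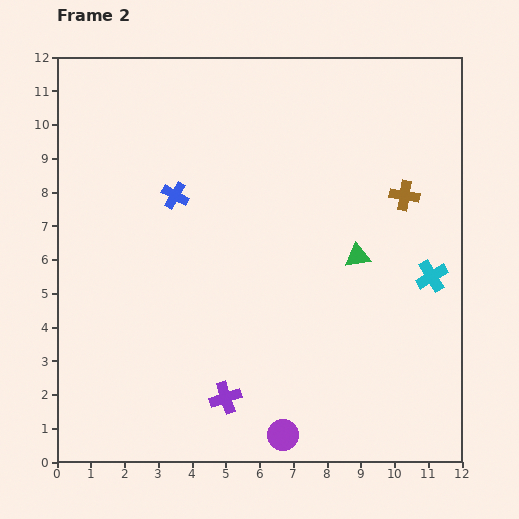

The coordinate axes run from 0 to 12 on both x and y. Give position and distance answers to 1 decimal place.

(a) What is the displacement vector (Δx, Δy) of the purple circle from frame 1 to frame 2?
(-3.9, -0.4)

The purple circle was at (10.6, 1.2) in frame 1 and (6.7, 0.8) in frame 2.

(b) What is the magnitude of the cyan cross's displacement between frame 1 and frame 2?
2.9

The cyan cross moved from (8.3, 6.1) to (11.1, 5.5), a distance of √(2.8² + 0.6²) ≈ 2.9.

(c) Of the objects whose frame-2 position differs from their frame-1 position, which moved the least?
the green triangle

(moved 1.2)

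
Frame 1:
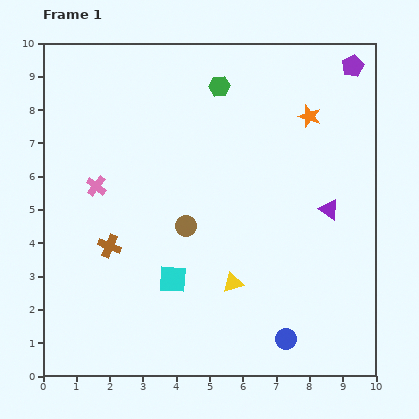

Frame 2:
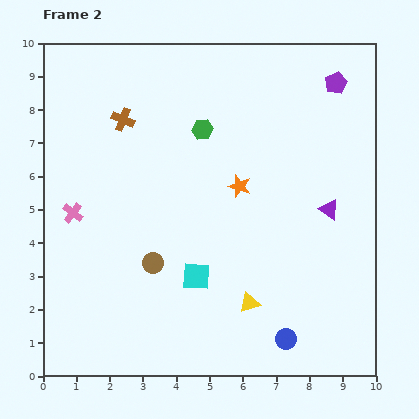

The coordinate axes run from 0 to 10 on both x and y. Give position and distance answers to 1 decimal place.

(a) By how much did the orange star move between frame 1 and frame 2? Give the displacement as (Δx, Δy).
(-2.1, -2.1)

The orange star was at (8.0, 7.8) in frame 1 and (5.9, 5.7) in frame 2.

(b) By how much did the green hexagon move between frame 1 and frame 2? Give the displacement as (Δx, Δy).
(-0.5, -1.3)

The green hexagon was at (5.3, 8.7) in frame 1 and (4.8, 7.4) in frame 2.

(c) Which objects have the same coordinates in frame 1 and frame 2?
the purple triangle, the blue circle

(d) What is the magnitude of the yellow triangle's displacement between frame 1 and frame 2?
0.8

The yellow triangle moved from (5.7, 2.8) to (6.2, 2.2), a distance of √(0.5² + 0.6²) ≈ 0.8.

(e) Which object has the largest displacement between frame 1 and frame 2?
the brown cross

(moved 3.8; next 3.0)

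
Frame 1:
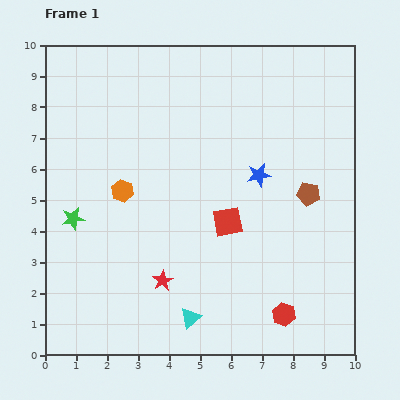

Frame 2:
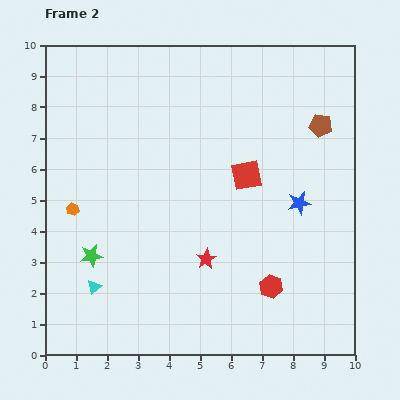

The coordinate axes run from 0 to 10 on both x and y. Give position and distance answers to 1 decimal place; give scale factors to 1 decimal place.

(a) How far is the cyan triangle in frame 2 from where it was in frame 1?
3.3

The cyan triangle moved from (4.7, 1.2) to (1.6, 2.2), a distance of √(3.1² + 1.0²) ≈ 3.3.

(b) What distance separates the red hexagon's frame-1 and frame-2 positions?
1.0

The red hexagon moved from (7.7, 1.3) to (7.3, 2.2), a distance of √(0.4² + 0.9²) ≈ 1.0.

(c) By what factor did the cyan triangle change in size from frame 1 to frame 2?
0.7×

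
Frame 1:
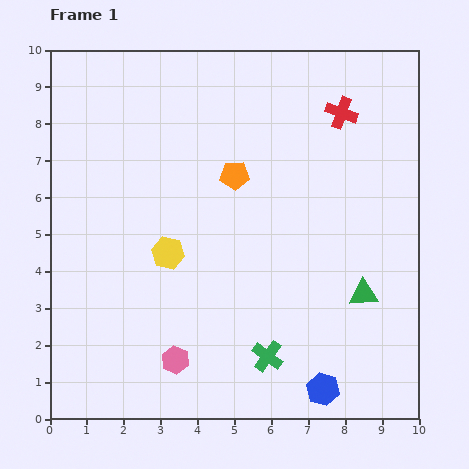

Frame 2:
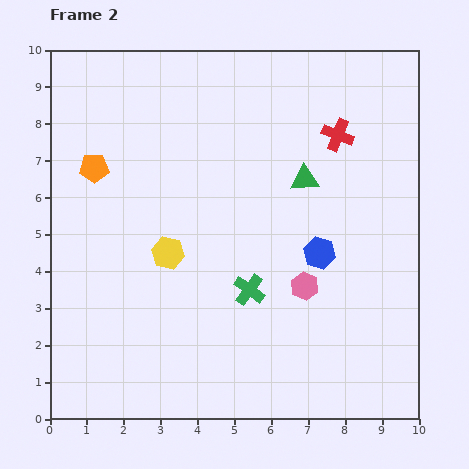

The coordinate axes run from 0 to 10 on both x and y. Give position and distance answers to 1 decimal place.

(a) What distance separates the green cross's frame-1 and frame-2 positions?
1.9

The green cross moved from (5.9, 1.7) to (5.4, 3.5), a distance of √(0.5² + 1.8²) ≈ 1.9.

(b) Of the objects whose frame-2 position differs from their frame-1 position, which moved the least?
the red cross

(moved 0.6)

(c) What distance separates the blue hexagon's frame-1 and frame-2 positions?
3.7

The blue hexagon moved from (7.4, 0.8) to (7.3, 4.5), a distance of √(0.1² + 3.7²) ≈ 3.7.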